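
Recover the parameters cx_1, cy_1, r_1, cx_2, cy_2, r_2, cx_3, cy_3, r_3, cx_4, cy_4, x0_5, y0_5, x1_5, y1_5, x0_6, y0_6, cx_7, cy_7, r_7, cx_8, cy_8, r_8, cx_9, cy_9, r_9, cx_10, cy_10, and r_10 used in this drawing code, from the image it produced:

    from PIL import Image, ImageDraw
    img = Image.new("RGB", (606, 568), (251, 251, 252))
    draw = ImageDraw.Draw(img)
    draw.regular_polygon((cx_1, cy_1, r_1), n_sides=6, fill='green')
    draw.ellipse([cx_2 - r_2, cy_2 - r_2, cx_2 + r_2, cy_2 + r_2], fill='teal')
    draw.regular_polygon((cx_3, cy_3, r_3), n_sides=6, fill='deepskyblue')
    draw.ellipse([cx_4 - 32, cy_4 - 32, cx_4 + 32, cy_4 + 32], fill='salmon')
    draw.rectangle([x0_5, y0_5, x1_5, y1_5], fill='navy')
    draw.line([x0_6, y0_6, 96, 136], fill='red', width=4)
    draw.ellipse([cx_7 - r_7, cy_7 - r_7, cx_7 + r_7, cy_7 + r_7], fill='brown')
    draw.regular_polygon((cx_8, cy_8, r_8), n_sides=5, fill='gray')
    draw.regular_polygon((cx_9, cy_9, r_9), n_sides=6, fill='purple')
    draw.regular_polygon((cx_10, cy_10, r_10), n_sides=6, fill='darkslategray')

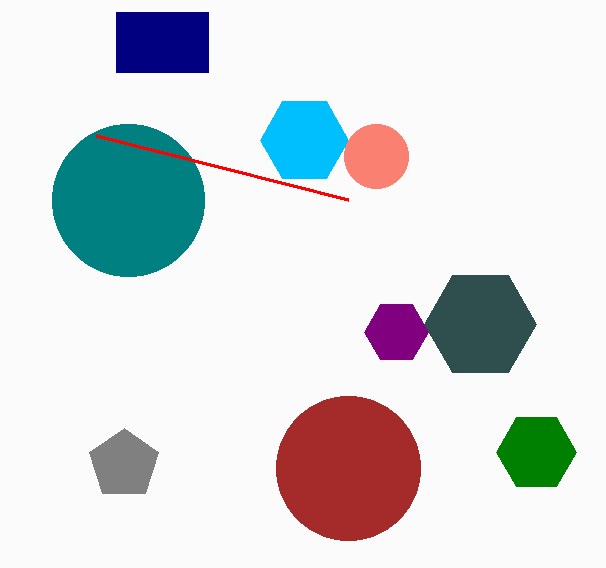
cx_1 = 536, cy_1 = 452, r_1 = 40, cx_2 = 128, cy_2 = 200, r_2 = 76, cx_3 = 304, cy_3 = 140, r_3 = 44, cx_4 = 376, cy_4 = 156, x0_5 = 116, y0_5 = 12, x1_5 = 208, y1_5 = 72, x0_6 = 348, y0_6 = 200, cx_7 = 348, cy_7 = 468, r_7 = 72, cx_8 = 124, cy_8 = 464, r_8 = 36, cx_9 = 396, cy_9 = 332, r_9 = 32, cx_10 = 480, cy_10 = 324, r_10 = 56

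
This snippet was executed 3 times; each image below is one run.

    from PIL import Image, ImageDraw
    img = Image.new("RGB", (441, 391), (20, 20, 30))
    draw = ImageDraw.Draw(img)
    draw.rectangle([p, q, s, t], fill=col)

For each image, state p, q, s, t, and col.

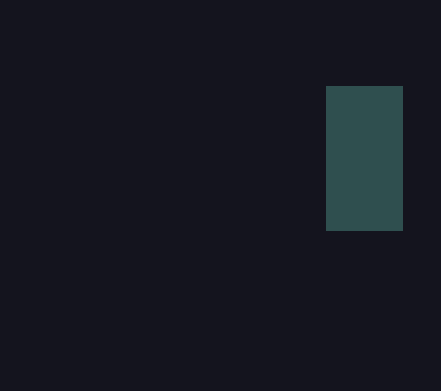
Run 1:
p = 326; q = 86; s = 402; t = 230; col = 'darkslategray'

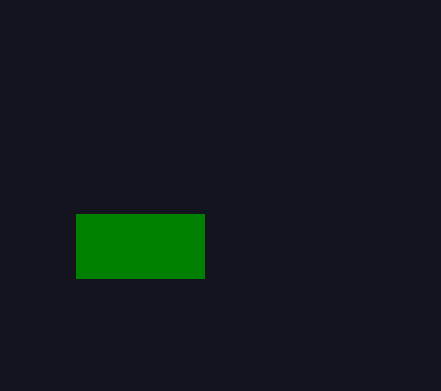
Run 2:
p = 76, q = 214, s = 204, t = 278, col = 'green'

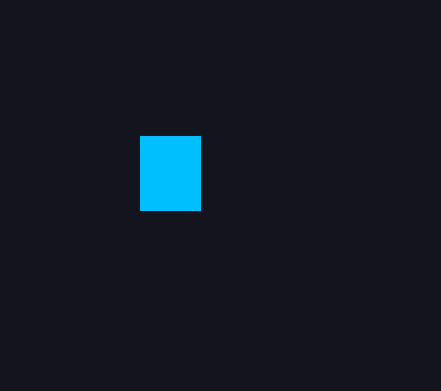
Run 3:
p = 140; q = 136; s = 200; t = 210; col = 'deepskyblue'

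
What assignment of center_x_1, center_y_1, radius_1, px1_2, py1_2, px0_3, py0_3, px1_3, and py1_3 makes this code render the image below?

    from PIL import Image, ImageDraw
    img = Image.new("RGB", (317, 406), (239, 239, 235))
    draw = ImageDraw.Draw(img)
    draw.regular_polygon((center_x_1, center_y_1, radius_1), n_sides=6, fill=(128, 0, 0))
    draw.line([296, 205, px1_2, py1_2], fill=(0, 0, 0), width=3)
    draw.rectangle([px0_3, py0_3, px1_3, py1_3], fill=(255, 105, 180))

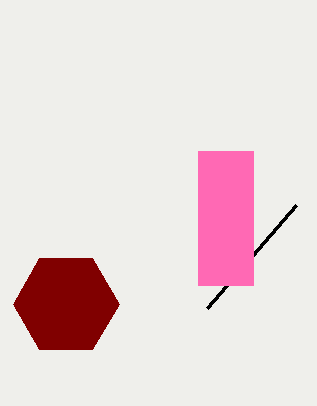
center_x_1 = 66, center_y_1 = 304, radius_1 = 53, px1_2 = 207, py1_2 = 308, px0_3 = 198, py0_3 = 151, px1_3 = 253, py1_3 = 285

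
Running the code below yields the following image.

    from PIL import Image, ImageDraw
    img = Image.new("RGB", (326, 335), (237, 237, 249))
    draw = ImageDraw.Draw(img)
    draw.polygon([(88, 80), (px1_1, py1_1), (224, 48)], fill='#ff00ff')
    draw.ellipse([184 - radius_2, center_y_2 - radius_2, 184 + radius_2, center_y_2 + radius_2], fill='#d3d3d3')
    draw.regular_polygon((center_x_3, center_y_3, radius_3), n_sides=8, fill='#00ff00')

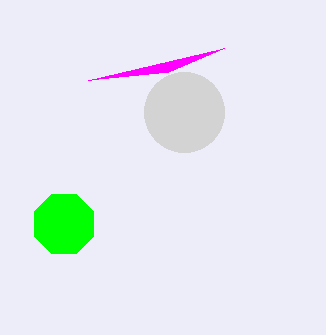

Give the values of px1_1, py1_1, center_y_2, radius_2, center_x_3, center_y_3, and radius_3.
px1_1 = 168; py1_1 = 72; center_y_2 = 112; radius_2 = 40; center_x_3 = 64; center_y_3 = 224; radius_3 = 32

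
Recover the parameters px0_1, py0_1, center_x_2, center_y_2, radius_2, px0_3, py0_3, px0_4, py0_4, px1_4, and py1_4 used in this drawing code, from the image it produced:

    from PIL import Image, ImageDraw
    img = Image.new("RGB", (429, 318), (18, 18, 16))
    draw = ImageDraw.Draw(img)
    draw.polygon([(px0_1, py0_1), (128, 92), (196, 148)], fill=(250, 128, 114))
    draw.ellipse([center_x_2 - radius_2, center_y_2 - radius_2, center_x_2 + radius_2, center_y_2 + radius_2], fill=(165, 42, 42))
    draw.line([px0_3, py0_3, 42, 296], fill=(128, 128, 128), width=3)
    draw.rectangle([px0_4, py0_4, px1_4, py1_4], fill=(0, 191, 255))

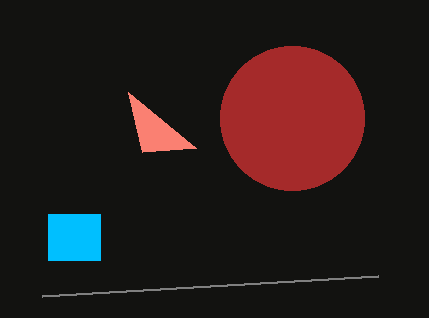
px0_1 = 142; py0_1 = 152; center_x_2 = 292; center_y_2 = 118; radius_2 = 72; px0_3 = 378; py0_3 = 276; px0_4 = 48; py0_4 = 214; px1_4 = 100; py1_4 = 260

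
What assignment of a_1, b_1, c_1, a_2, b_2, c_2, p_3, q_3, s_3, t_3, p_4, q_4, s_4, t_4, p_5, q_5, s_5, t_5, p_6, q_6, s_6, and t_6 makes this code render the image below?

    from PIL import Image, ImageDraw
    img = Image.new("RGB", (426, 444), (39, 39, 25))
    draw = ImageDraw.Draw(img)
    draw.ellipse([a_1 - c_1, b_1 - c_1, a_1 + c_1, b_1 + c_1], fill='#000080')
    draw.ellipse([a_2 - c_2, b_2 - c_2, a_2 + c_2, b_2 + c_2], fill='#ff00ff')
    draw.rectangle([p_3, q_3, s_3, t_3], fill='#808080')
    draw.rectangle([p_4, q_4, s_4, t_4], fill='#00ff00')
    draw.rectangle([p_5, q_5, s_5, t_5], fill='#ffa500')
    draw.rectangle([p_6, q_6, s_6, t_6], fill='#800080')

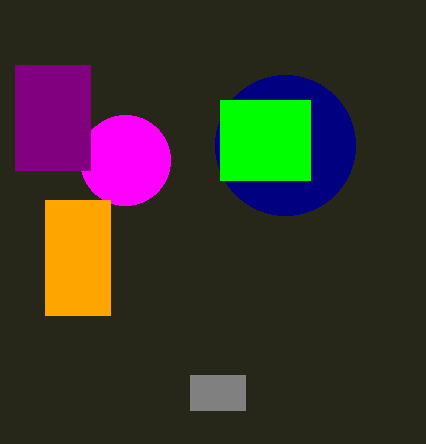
a_1 = 285
b_1 = 145
c_1 = 70
a_2 = 125
b_2 = 160
c_2 = 45
p_3 = 190
q_3 = 375
s_3 = 245
t_3 = 410
p_4 = 220
q_4 = 100
s_4 = 310
t_4 = 180
p_5 = 45
q_5 = 200
s_5 = 110
t_5 = 315
p_6 = 15
q_6 = 65
s_6 = 90
t_6 = 170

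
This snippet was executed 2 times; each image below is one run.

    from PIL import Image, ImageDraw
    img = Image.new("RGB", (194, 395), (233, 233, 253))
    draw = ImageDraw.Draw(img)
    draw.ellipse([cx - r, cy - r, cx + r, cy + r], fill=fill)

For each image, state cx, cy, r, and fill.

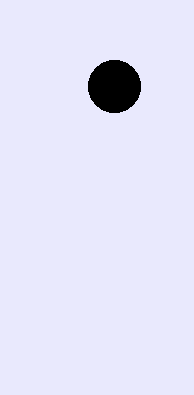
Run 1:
cx = 114, cy = 86, r = 26, fill = 'black'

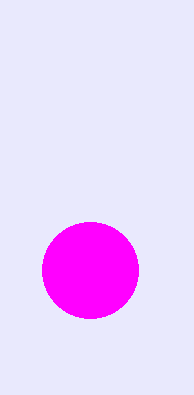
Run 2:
cx = 90, cy = 270, r = 48, fill = 'magenta'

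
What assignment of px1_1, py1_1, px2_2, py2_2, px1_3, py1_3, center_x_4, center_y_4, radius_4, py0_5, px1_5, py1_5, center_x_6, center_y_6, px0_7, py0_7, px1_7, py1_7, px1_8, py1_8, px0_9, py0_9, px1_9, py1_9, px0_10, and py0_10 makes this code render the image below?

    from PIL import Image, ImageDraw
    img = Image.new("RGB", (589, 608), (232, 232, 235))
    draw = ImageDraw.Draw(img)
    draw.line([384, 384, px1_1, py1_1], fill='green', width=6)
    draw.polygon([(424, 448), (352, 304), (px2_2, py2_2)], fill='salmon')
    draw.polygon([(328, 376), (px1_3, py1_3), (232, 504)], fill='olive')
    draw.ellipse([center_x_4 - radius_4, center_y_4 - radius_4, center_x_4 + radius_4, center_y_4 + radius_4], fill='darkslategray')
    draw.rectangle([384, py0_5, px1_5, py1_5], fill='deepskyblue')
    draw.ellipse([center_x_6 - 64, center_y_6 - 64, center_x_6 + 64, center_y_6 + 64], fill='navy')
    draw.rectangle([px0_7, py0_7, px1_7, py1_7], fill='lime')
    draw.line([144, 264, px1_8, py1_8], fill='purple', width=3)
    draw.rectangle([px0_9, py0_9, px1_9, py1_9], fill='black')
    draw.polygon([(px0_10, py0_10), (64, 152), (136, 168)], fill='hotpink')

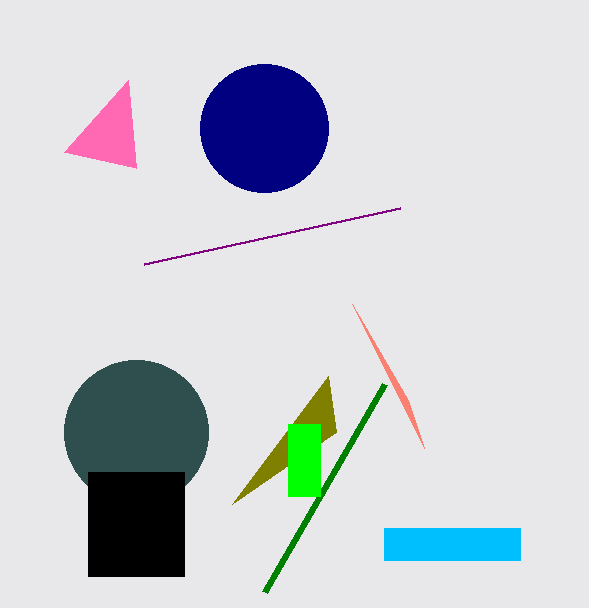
px1_1 = 264, py1_1 = 592, px2_2 = 408, py2_2 = 400, px1_3 = 336, py1_3 = 432, center_x_4 = 136, center_y_4 = 432, radius_4 = 72, py0_5 = 528, px1_5 = 520, py1_5 = 560, center_x_6 = 264, center_y_6 = 128, px0_7 = 288, py0_7 = 424, px1_7 = 320, py1_7 = 496, px1_8 = 400, py1_8 = 208, px0_9 = 88, py0_9 = 472, px1_9 = 184, py1_9 = 576, px0_10 = 128, py0_10 = 80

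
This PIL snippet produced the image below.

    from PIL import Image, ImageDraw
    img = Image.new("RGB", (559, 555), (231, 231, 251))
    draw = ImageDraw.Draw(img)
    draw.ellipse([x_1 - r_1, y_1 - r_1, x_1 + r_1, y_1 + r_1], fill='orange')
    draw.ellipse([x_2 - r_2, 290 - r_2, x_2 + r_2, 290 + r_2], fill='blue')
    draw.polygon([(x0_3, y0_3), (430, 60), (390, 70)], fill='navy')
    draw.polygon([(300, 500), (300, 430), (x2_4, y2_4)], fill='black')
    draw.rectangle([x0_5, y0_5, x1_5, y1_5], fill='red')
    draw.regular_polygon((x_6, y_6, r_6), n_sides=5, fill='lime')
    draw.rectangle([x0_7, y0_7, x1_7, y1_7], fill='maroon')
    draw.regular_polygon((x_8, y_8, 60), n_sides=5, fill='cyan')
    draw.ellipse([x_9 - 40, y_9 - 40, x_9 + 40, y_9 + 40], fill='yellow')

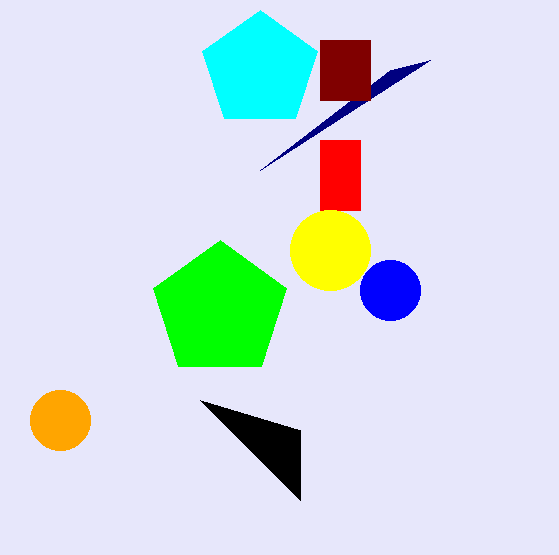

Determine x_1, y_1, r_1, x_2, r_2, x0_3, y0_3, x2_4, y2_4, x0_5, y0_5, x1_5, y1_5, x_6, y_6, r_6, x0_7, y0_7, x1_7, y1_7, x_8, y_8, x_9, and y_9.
x_1 = 60
y_1 = 420
r_1 = 30
x_2 = 390
r_2 = 30
x0_3 = 260
y0_3 = 170
x2_4 = 200
y2_4 = 400
x0_5 = 320
y0_5 = 140
x1_5 = 360
y1_5 = 210
x_6 = 220
y_6 = 310
r_6 = 70
x0_7 = 320
y0_7 = 40
x1_7 = 370
y1_7 = 100
x_8 = 260
y_8 = 70
x_9 = 330
y_9 = 250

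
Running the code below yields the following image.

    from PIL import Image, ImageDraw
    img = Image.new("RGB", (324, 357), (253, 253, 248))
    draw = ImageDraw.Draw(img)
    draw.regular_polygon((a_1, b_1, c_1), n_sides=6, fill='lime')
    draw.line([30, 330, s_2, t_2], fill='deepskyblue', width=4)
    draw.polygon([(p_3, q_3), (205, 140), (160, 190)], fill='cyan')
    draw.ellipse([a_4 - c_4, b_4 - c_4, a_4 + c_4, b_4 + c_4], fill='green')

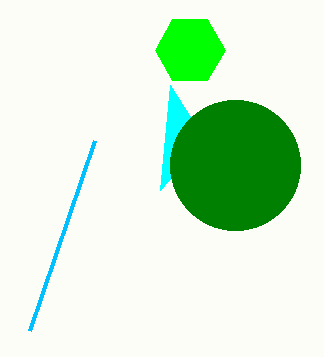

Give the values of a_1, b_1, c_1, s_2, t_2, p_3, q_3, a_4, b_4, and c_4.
a_1 = 190, b_1 = 50, c_1 = 35, s_2 = 95, t_2 = 140, p_3 = 170, q_3 = 85, a_4 = 235, b_4 = 165, c_4 = 65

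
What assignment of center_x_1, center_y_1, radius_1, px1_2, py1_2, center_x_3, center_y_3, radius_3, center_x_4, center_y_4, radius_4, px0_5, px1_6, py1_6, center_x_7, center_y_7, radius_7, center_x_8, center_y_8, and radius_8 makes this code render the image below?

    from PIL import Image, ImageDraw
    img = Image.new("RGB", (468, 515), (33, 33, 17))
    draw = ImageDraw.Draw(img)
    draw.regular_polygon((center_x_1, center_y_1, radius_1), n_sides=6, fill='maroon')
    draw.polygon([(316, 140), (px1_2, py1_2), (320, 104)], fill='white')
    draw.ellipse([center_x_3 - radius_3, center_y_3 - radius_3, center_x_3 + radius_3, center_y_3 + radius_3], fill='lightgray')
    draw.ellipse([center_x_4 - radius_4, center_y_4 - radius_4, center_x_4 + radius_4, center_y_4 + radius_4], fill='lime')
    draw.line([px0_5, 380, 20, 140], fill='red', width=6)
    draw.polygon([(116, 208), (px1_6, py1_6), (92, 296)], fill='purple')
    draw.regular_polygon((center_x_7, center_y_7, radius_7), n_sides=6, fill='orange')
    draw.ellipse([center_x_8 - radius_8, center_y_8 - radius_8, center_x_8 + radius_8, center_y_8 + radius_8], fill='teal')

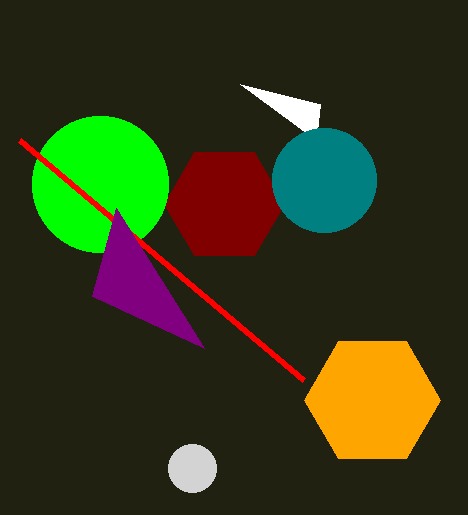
center_x_1 = 224
center_y_1 = 204
radius_1 = 60
px1_2 = 240
py1_2 = 84
center_x_3 = 192
center_y_3 = 468
radius_3 = 24
center_x_4 = 100
center_y_4 = 184
radius_4 = 68
px0_5 = 304
px1_6 = 204
py1_6 = 348
center_x_7 = 372
center_y_7 = 400
radius_7 = 68
center_x_8 = 324
center_y_8 = 180
radius_8 = 52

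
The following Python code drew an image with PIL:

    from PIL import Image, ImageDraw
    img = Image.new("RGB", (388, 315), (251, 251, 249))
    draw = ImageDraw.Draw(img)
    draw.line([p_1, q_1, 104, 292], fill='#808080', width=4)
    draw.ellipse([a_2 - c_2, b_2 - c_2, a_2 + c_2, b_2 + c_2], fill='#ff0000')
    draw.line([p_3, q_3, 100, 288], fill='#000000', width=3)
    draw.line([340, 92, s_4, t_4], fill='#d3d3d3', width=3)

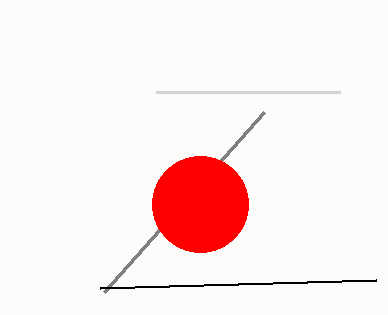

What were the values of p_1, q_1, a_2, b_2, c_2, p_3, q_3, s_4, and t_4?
p_1 = 264, q_1 = 112, a_2 = 200, b_2 = 204, c_2 = 48, p_3 = 376, q_3 = 280, s_4 = 156, t_4 = 92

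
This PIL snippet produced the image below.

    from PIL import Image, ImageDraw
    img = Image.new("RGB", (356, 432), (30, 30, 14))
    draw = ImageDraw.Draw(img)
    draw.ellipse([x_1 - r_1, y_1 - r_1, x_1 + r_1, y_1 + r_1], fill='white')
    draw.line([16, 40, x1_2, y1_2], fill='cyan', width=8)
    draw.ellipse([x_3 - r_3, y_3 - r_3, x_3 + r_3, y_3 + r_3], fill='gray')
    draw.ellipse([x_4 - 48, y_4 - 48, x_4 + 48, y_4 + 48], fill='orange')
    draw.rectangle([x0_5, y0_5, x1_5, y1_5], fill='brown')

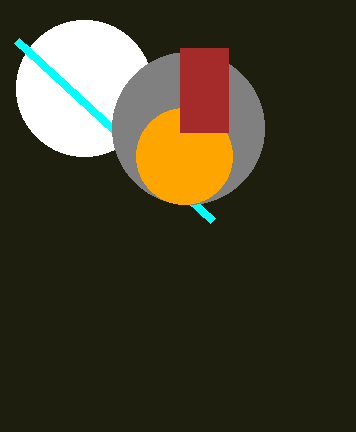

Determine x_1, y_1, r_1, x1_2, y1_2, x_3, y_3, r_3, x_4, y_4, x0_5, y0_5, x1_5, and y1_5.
x_1 = 84, y_1 = 88, r_1 = 68, x1_2 = 212, y1_2 = 220, x_3 = 188, y_3 = 128, r_3 = 76, x_4 = 184, y_4 = 156, x0_5 = 180, y0_5 = 48, x1_5 = 228, y1_5 = 132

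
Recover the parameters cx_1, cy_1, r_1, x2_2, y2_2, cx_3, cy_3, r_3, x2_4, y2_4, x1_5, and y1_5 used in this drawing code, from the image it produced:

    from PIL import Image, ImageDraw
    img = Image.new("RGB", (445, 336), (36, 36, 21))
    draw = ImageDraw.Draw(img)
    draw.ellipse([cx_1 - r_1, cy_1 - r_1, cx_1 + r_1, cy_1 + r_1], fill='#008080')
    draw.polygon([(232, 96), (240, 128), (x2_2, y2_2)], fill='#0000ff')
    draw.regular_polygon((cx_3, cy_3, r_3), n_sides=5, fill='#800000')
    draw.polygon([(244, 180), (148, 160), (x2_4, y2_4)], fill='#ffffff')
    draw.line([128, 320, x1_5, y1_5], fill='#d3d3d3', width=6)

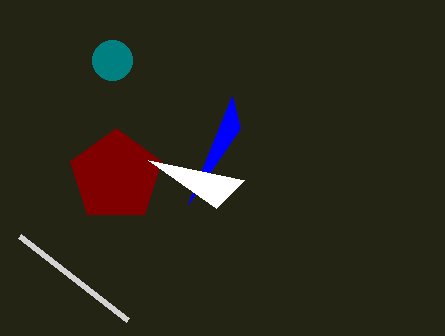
cx_1 = 112, cy_1 = 60, r_1 = 20, x2_2 = 188, y2_2 = 204, cx_3 = 116, cy_3 = 176, r_3 = 48, x2_4 = 216, y2_4 = 208, x1_5 = 20, y1_5 = 236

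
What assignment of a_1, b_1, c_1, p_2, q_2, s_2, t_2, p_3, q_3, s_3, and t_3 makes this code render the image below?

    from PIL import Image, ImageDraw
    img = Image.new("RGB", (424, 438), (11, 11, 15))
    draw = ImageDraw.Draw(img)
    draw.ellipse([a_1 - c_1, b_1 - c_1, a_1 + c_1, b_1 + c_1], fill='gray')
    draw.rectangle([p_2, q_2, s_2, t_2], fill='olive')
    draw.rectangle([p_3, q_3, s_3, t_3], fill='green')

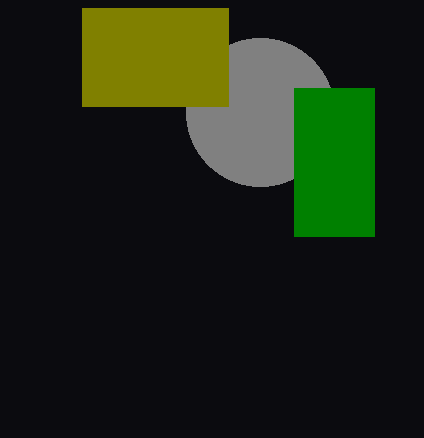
a_1 = 260
b_1 = 112
c_1 = 74
p_2 = 82
q_2 = 8
s_2 = 228
t_2 = 106
p_3 = 294
q_3 = 88
s_3 = 374
t_3 = 236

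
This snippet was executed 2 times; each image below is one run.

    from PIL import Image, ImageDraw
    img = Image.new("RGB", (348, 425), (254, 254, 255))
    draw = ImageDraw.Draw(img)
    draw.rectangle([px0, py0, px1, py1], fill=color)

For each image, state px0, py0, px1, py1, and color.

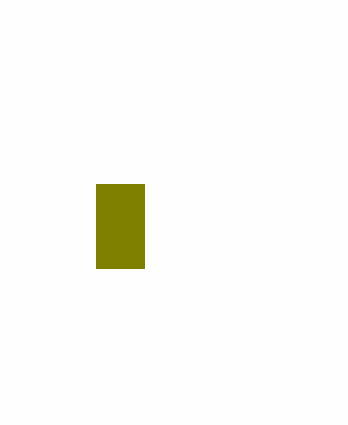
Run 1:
px0 = 96; py0 = 184; px1 = 144; py1 = 268; color = 'olive'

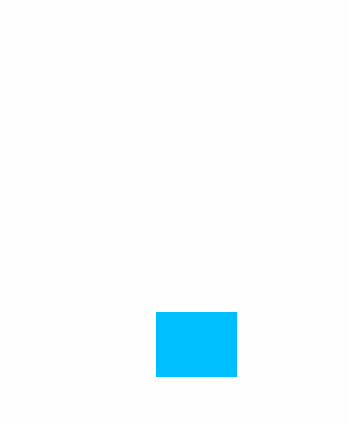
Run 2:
px0 = 156
py0 = 312
px1 = 236
py1 = 376
color = 'deepskyblue'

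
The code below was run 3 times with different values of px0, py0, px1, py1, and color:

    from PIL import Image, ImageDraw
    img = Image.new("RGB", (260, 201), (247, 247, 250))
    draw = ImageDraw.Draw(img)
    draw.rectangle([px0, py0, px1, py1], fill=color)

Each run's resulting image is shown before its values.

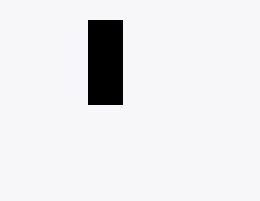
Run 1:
px0 = 88
py0 = 20
px1 = 122
py1 = 104
color = 'black'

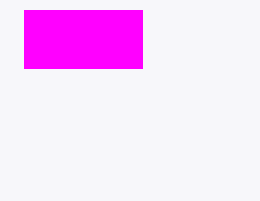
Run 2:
px0 = 24; py0 = 10; px1 = 142; py1 = 68; color = 'magenta'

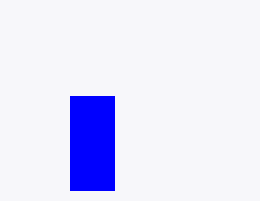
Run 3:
px0 = 70; py0 = 96; px1 = 114; py1 = 190; color = 'blue'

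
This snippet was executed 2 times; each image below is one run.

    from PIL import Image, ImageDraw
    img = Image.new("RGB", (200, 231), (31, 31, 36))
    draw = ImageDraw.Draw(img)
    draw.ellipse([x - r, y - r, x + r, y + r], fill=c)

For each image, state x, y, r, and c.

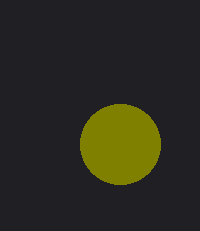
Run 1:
x = 120; y = 144; r = 40; c = 'olive'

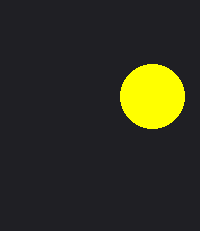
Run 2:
x = 152; y = 96; r = 32; c = 'yellow'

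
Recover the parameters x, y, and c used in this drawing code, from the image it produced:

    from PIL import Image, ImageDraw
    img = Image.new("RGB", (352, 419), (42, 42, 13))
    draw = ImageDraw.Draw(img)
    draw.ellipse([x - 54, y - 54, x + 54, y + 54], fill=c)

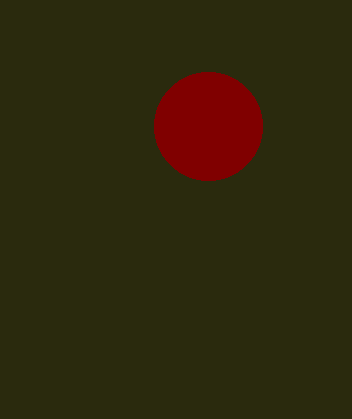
x = 208; y = 126; c = 'maroon'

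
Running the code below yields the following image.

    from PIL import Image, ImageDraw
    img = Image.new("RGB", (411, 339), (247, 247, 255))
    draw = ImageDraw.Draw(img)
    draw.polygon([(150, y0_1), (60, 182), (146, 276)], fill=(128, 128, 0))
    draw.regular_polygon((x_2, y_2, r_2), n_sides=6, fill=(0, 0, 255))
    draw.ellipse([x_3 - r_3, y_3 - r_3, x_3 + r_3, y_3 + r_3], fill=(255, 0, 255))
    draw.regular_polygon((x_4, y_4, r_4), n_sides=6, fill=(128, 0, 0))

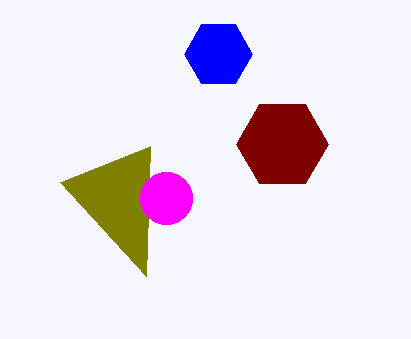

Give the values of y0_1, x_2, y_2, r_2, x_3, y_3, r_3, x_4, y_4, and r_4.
y0_1 = 146; x_2 = 218; y_2 = 54; r_2 = 34; x_3 = 166; y_3 = 198; r_3 = 26; x_4 = 282; y_4 = 144; r_4 = 46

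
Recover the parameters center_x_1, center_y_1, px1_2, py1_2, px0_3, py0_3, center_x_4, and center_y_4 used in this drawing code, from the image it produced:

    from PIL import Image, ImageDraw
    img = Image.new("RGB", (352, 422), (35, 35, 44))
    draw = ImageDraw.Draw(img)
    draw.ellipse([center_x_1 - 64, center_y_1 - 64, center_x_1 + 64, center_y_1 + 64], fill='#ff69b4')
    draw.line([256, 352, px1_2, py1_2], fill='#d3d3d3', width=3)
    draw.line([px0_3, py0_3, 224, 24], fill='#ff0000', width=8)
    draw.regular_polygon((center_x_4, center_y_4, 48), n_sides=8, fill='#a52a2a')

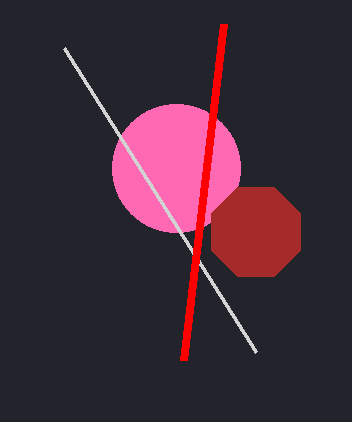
center_x_1 = 176
center_y_1 = 168
px1_2 = 64
py1_2 = 48
px0_3 = 184
py0_3 = 360
center_x_4 = 256
center_y_4 = 232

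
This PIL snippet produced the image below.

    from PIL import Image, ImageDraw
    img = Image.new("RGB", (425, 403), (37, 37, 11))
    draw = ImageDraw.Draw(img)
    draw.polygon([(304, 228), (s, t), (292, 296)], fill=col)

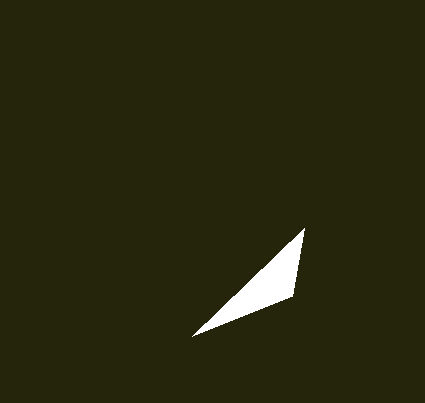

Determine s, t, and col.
s = 192
t = 336
col = 'white'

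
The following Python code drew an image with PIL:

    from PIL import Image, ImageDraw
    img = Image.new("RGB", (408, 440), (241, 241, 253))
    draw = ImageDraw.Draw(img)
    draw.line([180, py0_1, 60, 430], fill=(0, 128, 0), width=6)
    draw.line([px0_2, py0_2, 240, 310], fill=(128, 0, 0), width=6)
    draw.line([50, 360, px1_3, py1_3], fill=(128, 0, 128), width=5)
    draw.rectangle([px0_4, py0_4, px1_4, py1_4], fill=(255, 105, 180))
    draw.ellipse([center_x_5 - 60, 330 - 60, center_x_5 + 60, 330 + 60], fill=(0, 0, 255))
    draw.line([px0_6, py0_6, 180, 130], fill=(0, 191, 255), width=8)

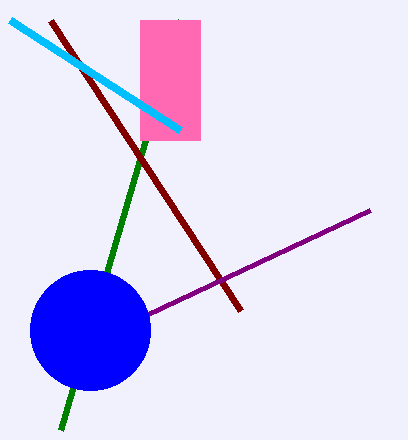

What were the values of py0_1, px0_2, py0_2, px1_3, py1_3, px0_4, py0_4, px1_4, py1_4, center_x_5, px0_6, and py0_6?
py0_1 = 20; px0_2 = 50; py0_2 = 20; px1_3 = 370; py1_3 = 210; px0_4 = 140; py0_4 = 20; px1_4 = 200; py1_4 = 140; center_x_5 = 90; px0_6 = 10; py0_6 = 20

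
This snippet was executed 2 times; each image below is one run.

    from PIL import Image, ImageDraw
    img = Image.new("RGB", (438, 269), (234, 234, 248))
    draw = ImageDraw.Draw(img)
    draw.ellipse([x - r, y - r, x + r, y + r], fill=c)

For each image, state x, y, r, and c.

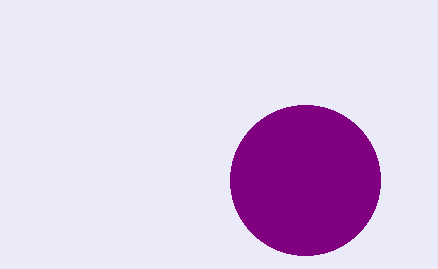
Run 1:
x = 305
y = 180
r = 75
c = 'purple'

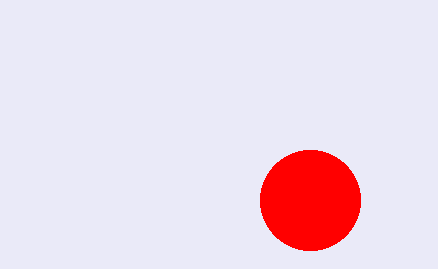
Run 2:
x = 310; y = 200; r = 50; c = 'red'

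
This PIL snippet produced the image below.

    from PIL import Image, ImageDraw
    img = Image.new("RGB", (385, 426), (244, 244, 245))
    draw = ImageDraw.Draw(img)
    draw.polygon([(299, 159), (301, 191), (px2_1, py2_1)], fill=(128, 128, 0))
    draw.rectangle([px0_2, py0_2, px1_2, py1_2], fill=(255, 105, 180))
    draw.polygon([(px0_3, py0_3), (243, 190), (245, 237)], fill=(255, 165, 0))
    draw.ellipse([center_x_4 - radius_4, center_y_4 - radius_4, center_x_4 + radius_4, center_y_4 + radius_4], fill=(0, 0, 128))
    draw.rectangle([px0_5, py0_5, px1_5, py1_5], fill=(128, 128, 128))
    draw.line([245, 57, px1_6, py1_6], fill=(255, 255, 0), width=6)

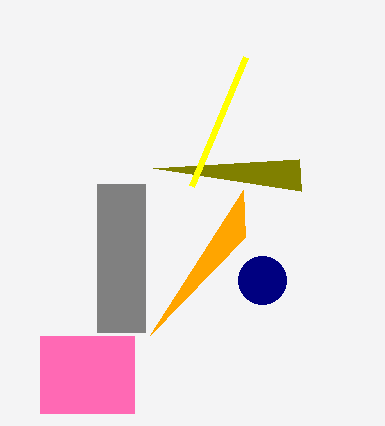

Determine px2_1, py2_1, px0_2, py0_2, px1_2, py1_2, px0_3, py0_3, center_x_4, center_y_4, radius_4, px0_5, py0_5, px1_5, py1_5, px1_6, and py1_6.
px2_1 = 153
py2_1 = 168
px0_2 = 40
py0_2 = 336
px1_2 = 134
py1_2 = 413
px0_3 = 150
py0_3 = 335
center_x_4 = 262
center_y_4 = 280
radius_4 = 24
px0_5 = 97
py0_5 = 184
px1_5 = 145
py1_5 = 332
px1_6 = 191
py1_6 = 186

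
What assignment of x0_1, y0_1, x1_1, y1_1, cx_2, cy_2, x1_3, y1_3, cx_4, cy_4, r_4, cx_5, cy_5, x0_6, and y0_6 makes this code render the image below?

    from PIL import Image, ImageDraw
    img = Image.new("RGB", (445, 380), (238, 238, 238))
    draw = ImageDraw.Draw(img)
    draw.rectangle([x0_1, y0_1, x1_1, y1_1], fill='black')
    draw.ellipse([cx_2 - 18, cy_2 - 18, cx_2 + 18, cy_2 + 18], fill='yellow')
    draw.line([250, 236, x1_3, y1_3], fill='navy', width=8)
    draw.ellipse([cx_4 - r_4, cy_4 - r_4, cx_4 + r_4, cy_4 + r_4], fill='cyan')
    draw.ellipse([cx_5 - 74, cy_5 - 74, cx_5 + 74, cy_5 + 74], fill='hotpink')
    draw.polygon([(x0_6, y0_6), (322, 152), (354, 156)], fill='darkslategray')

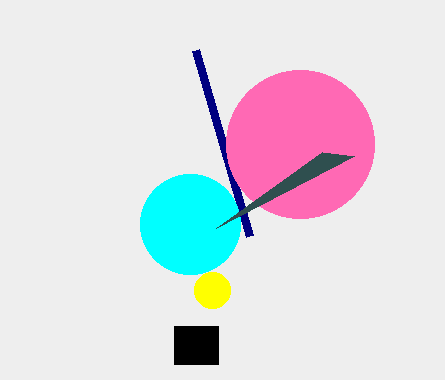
x0_1 = 174, y0_1 = 326, x1_1 = 218, y1_1 = 364, cx_2 = 212, cy_2 = 290, x1_3 = 196, y1_3 = 50, cx_4 = 190, cy_4 = 224, r_4 = 50, cx_5 = 300, cy_5 = 144, x0_6 = 216, y0_6 = 228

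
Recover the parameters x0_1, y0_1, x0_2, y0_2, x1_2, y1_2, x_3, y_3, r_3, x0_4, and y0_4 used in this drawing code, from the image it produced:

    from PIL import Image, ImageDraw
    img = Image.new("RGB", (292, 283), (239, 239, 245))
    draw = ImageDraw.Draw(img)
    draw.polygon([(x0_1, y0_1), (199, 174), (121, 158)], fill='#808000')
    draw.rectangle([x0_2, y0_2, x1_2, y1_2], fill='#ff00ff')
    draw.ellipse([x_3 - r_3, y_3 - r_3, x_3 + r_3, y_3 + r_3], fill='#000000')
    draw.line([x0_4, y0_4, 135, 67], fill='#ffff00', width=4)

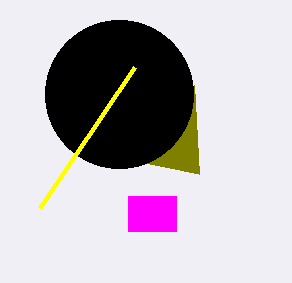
x0_1 = 194
y0_1 = 85
x0_2 = 128
y0_2 = 196
x1_2 = 176
y1_2 = 231
x_3 = 119
y_3 = 94
r_3 = 74
x0_4 = 40
y0_4 = 208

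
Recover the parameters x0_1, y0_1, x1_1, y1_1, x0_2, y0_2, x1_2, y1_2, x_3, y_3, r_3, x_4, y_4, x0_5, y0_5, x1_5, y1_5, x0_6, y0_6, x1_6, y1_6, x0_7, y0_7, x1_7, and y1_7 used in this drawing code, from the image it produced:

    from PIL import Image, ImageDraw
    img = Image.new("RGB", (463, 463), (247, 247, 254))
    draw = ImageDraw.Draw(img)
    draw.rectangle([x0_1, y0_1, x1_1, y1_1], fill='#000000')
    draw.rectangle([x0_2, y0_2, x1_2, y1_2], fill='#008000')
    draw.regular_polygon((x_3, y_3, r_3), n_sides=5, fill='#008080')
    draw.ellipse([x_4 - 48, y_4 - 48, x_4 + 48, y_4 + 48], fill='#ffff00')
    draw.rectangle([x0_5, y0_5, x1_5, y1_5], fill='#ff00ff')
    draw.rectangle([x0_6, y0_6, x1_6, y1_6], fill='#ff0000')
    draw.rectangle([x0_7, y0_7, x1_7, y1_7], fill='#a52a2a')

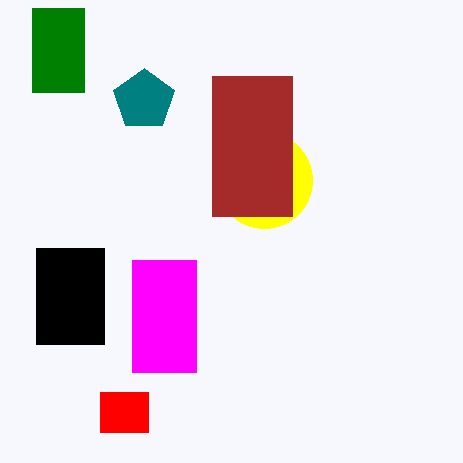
x0_1 = 36; y0_1 = 248; x1_1 = 104; y1_1 = 344; x0_2 = 32; y0_2 = 8; x1_2 = 84; y1_2 = 92; x_3 = 144; y_3 = 100; r_3 = 32; x_4 = 264; y_4 = 180; x0_5 = 132; y0_5 = 260; x1_5 = 196; y1_5 = 372; x0_6 = 100; y0_6 = 392; x1_6 = 148; y1_6 = 432; x0_7 = 212; y0_7 = 76; x1_7 = 292; y1_7 = 216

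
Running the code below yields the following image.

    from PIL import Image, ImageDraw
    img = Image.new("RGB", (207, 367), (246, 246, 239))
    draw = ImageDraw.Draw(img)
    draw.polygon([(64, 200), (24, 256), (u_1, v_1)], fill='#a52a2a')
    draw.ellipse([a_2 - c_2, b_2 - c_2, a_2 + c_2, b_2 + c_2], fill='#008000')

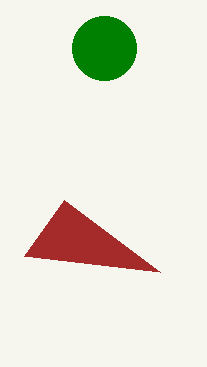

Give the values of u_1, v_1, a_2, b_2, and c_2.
u_1 = 160, v_1 = 272, a_2 = 104, b_2 = 48, c_2 = 32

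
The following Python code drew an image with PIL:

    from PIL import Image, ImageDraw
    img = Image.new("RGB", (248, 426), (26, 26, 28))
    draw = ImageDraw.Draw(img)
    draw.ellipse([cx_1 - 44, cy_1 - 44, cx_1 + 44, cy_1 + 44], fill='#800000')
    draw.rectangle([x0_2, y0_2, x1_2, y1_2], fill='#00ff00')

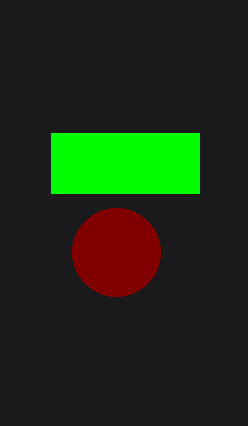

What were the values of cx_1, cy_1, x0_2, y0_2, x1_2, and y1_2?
cx_1 = 116; cy_1 = 252; x0_2 = 51; y0_2 = 133; x1_2 = 199; y1_2 = 193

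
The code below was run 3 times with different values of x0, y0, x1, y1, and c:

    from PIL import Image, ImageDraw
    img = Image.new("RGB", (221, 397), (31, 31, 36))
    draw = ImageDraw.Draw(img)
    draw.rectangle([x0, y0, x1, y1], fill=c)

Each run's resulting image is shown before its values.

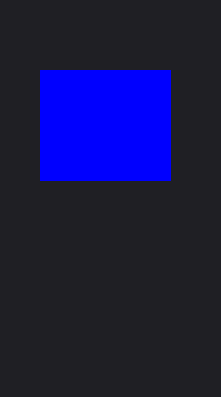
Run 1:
x0 = 40; y0 = 70; x1 = 170; y1 = 180; c = 'blue'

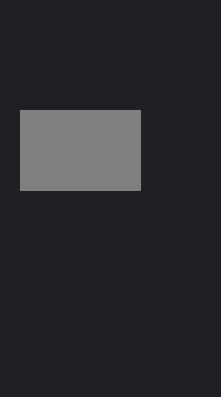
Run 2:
x0 = 20, y0 = 110, x1 = 140, y1 = 190, c = 'gray'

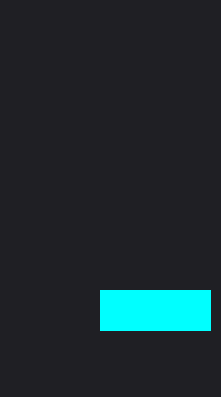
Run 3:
x0 = 100
y0 = 290
x1 = 210
y1 = 330
c = 'cyan'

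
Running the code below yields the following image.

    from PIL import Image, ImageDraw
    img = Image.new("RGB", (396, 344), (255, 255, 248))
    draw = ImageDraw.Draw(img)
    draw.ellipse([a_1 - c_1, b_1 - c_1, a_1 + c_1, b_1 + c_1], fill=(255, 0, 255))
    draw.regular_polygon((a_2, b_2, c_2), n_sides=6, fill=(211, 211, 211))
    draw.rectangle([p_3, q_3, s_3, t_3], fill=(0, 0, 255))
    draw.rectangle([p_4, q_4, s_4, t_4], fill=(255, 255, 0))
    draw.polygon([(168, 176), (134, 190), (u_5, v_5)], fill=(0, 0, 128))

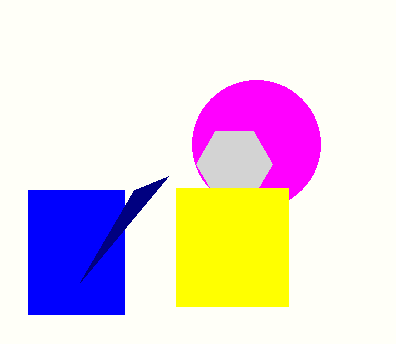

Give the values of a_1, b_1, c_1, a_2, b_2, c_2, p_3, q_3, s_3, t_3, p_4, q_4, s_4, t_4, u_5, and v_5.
a_1 = 256; b_1 = 144; c_1 = 64; a_2 = 234; b_2 = 164; c_2 = 38; p_3 = 28; q_3 = 190; s_3 = 124; t_3 = 314; p_4 = 176; q_4 = 188; s_4 = 288; t_4 = 306; u_5 = 80; v_5 = 282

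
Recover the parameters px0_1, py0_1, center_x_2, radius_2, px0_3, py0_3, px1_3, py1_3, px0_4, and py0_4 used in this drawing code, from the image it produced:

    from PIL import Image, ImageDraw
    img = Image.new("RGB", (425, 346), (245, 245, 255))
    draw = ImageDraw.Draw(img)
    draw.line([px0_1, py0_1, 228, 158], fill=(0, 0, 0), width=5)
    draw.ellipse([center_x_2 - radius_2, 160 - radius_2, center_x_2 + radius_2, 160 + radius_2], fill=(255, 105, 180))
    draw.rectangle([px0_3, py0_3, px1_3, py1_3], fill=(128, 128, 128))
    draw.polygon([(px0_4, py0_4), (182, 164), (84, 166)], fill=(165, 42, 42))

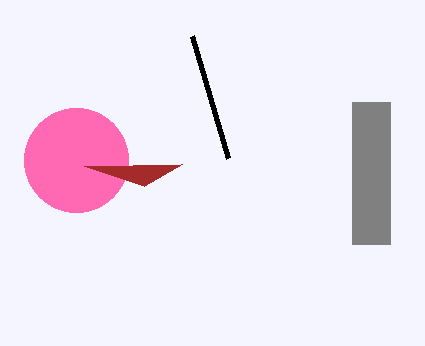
px0_1 = 192; py0_1 = 36; center_x_2 = 76; radius_2 = 52; px0_3 = 352; py0_3 = 102; px1_3 = 390; py1_3 = 244; px0_4 = 144; py0_4 = 186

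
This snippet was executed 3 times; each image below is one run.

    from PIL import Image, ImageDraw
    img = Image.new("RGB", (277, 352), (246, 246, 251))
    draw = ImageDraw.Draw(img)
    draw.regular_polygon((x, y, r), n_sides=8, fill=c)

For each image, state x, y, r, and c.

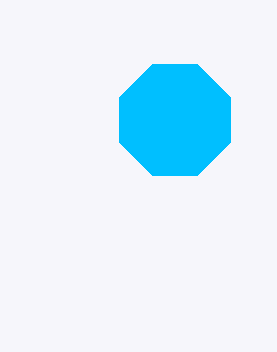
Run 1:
x = 175, y = 120, r = 60, c = 'deepskyblue'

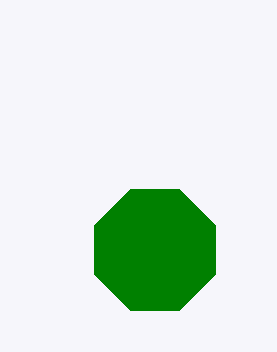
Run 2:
x = 155, y = 250, r = 65, c = 'green'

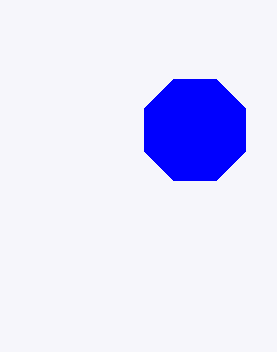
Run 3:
x = 195, y = 130, r = 55, c = 'blue'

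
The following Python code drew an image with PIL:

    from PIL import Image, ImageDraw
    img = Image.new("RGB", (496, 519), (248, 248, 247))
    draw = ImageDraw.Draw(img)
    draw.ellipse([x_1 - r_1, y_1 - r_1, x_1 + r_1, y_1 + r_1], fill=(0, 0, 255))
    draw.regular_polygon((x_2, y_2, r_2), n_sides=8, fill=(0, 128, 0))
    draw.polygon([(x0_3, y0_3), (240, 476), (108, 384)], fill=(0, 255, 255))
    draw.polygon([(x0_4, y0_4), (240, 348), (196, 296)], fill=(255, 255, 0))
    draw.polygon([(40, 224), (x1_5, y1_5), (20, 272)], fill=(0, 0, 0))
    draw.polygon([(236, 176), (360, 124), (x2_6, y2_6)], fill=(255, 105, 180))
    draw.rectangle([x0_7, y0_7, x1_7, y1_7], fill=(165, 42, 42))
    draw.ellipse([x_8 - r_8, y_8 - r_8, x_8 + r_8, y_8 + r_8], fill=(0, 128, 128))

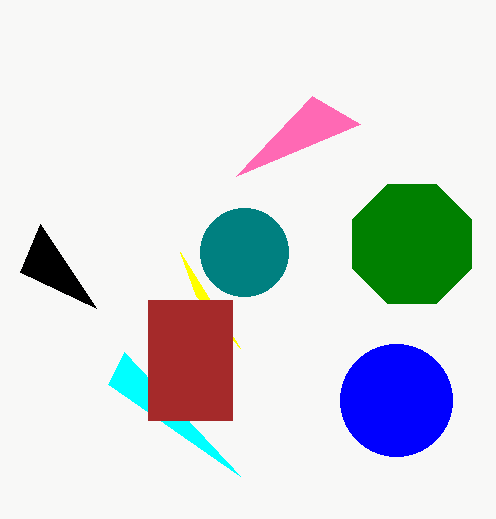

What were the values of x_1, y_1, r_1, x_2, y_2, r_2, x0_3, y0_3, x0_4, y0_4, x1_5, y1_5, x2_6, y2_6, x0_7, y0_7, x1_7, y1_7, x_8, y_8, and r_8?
x_1 = 396
y_1 = 400
r_1 = 56
x_2 = 412
y_2 = 244
r_2 = 64
x0_3 = 124
y0_3 = 352
x0_4 = 180
y0_4 = 252
x1_5 = 96
y1_5 = 308
x2_6 = 312
y2_6 = 96
x0_7 = 148
y0_7 = 300
x1_7 = 232
y1_7 = 420
x_8 = 244
y_8 = 252
r_8 = 44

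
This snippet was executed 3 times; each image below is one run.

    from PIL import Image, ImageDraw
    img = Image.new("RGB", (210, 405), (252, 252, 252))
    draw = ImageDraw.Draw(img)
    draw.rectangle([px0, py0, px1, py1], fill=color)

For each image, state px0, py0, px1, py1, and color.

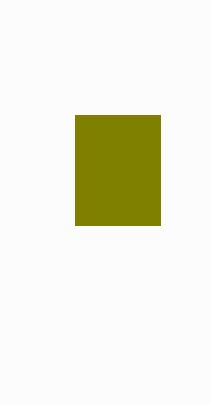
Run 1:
px0 = 75, py0 = 115, px1 = 160, py1 = 225, color = 'olive'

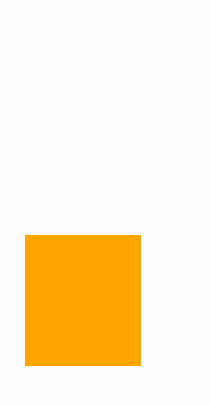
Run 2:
px0 = 25; py0 = 235; px1 = 140; py1 = 365; color = 'orange'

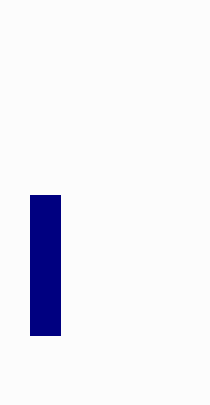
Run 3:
px0 = 30; py0 = 195; px1 = 60; py1 = 335; color = 'navy'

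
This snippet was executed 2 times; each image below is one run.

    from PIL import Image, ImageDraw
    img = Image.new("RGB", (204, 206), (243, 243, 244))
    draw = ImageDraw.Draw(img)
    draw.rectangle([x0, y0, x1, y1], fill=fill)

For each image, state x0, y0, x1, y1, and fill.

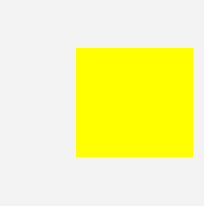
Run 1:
x0 = 76, y0 = 48, x1 = 192, y1 = 156, fill = 'yellow'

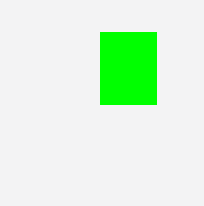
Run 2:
x0 = 100, y0 = 32, x1 = 156, y1 = 104, fill = 'lime'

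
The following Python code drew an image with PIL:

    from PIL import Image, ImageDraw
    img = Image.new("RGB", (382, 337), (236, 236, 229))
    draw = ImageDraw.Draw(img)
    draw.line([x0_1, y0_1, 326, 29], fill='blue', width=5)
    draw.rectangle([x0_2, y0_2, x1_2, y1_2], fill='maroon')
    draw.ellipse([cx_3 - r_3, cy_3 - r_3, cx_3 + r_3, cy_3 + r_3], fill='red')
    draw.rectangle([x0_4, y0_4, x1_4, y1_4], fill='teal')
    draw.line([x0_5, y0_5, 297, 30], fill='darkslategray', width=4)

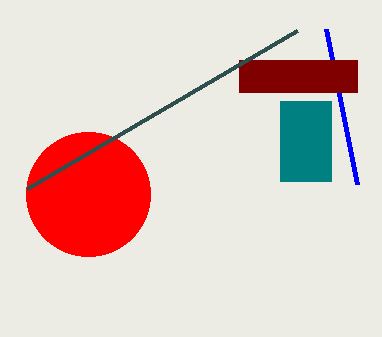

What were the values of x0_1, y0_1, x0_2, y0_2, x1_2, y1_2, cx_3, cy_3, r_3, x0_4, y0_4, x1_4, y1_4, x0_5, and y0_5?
x0_1 = 357; y0_1 = 184; x0_2 = 239; y0_2 = 60; x1_2 = 357; y1_2 = 92; cx_3 = 88; cy_3 = 194; r_3 = 62; x0_4 = 280; y0_4 = 101; x1_4 = 331; y1_4 = 181; x0_5 = 27; y0_5 = 188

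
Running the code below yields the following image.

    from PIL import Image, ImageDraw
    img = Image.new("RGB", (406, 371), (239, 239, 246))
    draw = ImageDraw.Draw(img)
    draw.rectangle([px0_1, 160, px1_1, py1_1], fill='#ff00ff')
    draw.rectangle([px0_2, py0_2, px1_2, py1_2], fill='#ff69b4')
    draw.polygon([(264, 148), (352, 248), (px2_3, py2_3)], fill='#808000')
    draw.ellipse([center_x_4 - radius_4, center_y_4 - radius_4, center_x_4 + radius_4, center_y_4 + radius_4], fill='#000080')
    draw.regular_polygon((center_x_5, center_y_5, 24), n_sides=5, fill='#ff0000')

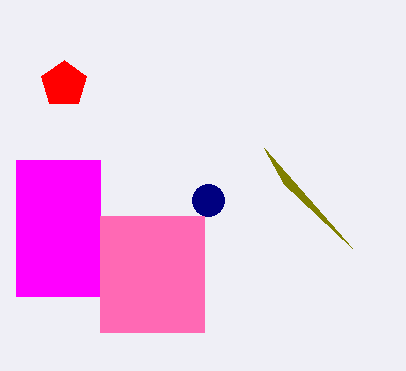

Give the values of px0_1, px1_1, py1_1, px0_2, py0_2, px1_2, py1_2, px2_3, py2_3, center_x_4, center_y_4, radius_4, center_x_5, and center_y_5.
px0_1 = 16, px1_1 = 100, py1_1 = 296, px0_2 = 100, py0_2 = 216, px1_2 = 204, py1_2 = 332, px2_3 = 284, py2_3 = 184, center_x_4 = 208, center_y_4 = 200, radius_4 = 16, center_x_5 = 64, center_y_5 = 84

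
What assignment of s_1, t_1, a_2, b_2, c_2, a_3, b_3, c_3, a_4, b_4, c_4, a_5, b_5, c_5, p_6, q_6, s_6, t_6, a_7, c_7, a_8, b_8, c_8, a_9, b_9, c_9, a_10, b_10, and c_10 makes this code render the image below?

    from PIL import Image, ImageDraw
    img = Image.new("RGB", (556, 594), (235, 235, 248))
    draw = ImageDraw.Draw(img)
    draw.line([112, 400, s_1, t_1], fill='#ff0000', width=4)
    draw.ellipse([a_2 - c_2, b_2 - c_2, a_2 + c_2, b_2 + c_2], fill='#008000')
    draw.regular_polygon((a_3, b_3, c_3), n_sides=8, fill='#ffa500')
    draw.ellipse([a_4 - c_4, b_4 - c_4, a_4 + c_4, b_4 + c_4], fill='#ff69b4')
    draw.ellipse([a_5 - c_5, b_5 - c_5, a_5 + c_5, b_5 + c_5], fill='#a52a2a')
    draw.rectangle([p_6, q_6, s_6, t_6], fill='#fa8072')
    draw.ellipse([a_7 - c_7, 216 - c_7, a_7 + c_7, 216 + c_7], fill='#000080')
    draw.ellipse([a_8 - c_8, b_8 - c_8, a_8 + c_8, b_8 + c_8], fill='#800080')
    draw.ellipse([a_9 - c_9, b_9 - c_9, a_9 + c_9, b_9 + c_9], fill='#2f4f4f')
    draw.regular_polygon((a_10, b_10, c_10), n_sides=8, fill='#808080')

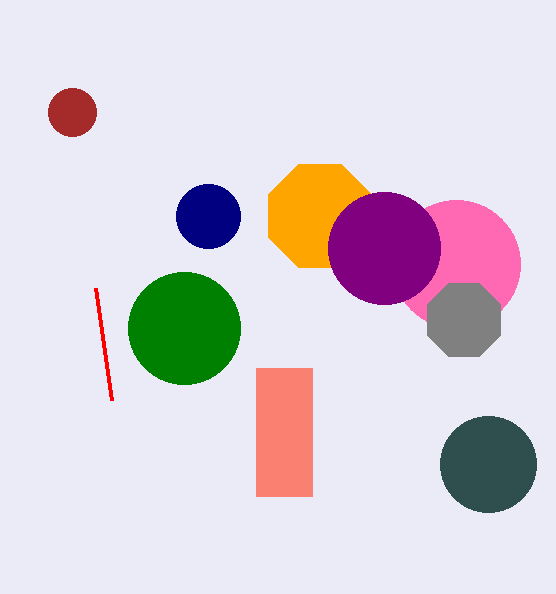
s_1 = 96
t_1 = 288
a_2 = 184
b_2 = 328
c_2 = 56
a_3 = 320
b_3 = 216
c_3 = 56
a_4 = 456
b_4 = 264
c_4 = 64
a_5 = 72
b_5 = 112
c_5 = 24
p_6 = 256
q_6 = 368
s_6 = 312
t_6 = 496
a_7 = 208
c_7 = 32
a_8 = 384
b_8 = 248
c_8 = 56
a_9 = 488
b_9 = 464
c_9 = 48
a_10 = 464
b_10 = 320
c_10 = 40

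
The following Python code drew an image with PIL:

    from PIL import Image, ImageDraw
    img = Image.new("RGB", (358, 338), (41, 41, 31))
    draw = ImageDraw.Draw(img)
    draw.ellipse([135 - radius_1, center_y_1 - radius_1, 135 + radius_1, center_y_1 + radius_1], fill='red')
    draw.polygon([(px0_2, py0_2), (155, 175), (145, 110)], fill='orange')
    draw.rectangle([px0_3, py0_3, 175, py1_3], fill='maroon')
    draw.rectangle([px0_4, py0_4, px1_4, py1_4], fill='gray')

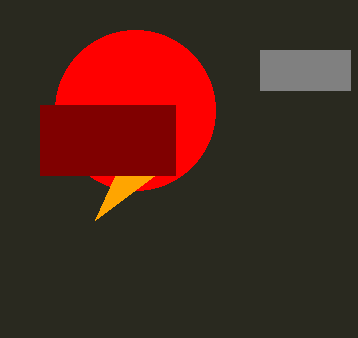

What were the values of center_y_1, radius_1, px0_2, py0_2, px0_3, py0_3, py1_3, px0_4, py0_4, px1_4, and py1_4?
center_y_1 = 110, radius_1 = 80, px0_2 = 95, py0_2 = 220, px0_3 = 40, py0_3 = 105, py1_3 = 175, px0_4 = 260, py0_4 = 50, px1_4 = 350, py1_4 = 90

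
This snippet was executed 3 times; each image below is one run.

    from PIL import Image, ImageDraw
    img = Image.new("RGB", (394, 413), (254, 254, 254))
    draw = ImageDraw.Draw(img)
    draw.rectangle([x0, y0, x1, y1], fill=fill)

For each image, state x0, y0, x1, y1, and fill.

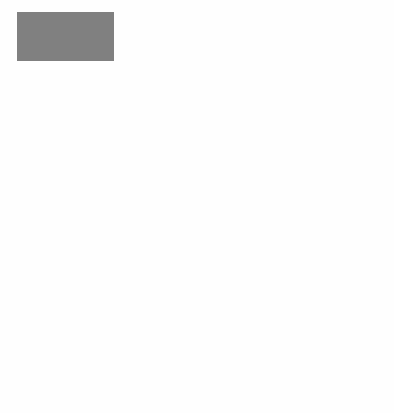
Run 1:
x0 = 17
y0 = 12
x1 = 113
y1 = 60
fill = 'gray'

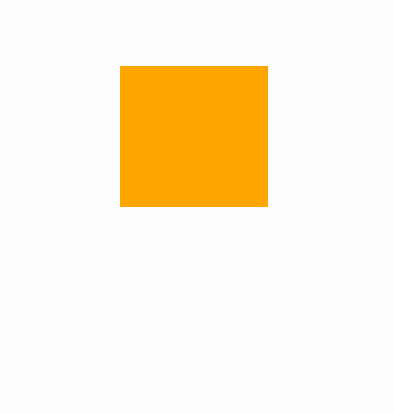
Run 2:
x0 = 120
y0 = 66
x1 = 267
y1 = 206
fill = 'orange'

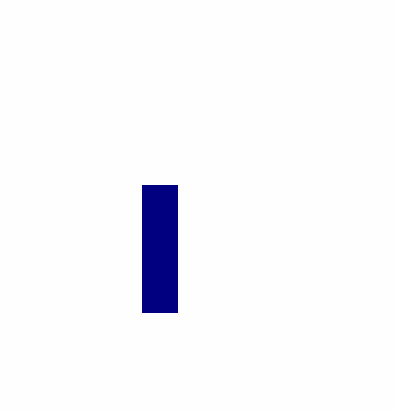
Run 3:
x0 = 142; y0 = 185; x1 = 177; y1 = 312; fill = 'navy'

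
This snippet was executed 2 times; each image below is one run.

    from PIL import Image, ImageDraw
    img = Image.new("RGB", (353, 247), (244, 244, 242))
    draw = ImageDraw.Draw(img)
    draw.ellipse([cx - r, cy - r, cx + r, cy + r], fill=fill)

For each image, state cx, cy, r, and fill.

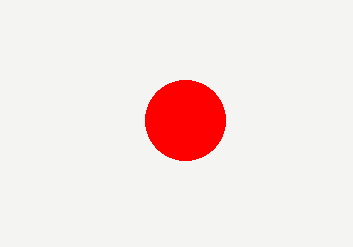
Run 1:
cx = 185; cy = 120; r = 40; fill = 'red'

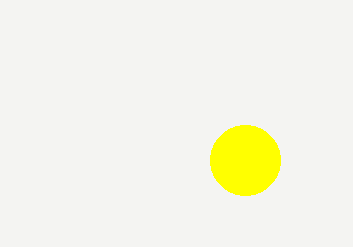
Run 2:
cx = 245
cy = 160
r = 35
fill = 'yellow'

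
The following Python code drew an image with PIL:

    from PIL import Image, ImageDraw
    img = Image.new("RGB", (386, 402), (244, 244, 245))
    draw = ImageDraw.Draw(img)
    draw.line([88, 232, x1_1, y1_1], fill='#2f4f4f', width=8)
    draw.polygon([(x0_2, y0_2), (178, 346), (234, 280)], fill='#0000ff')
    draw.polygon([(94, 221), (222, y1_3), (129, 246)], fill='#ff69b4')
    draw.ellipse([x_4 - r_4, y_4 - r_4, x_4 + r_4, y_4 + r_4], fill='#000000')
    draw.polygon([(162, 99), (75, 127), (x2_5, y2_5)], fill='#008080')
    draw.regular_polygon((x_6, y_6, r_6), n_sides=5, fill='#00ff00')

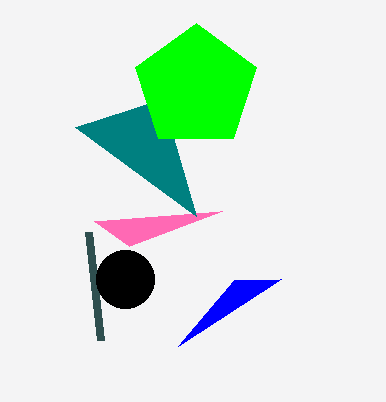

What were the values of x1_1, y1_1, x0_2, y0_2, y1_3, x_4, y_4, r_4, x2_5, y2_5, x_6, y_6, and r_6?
x1_1 = 100
y1_1 = 340
x0_2 = 281
y0_2 = 279
y1_3 = 211
x_4 = 125
y_4 = 279
r_4 = 29
x2_5 = 196
y2_5 = 216
x_6 = 196
y_6 = 87
r_6 = 64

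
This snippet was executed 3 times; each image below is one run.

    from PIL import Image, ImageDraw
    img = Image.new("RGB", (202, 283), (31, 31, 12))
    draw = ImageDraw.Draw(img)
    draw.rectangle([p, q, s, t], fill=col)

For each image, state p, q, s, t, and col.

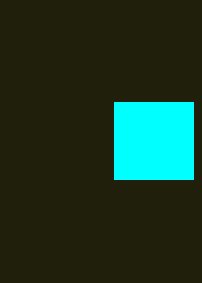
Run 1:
p = 114; q = 102; s = 193; t = 179; col = 'cyan'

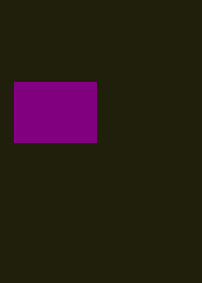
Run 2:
p = 14
q = 82
s = 96
t = 142
col = 'purple'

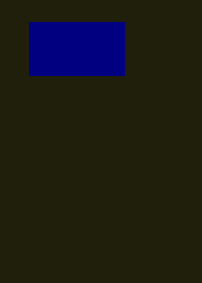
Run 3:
p = 29
q = 22
s = 124
t = 75
col = 'navy'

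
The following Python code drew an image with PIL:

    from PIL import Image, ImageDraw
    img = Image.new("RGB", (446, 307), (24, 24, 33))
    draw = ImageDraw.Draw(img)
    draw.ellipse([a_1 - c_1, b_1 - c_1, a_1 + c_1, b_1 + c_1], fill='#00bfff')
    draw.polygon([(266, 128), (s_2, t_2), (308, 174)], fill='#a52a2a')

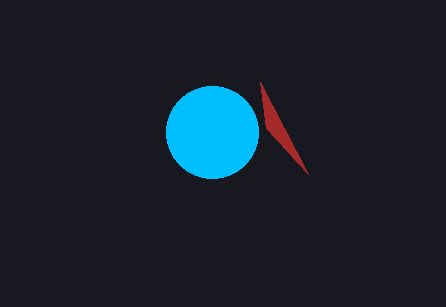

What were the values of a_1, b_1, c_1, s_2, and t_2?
a_1 = 212; b_1 = 132; c_1 = 46; s_2 = 260; t_2 = 82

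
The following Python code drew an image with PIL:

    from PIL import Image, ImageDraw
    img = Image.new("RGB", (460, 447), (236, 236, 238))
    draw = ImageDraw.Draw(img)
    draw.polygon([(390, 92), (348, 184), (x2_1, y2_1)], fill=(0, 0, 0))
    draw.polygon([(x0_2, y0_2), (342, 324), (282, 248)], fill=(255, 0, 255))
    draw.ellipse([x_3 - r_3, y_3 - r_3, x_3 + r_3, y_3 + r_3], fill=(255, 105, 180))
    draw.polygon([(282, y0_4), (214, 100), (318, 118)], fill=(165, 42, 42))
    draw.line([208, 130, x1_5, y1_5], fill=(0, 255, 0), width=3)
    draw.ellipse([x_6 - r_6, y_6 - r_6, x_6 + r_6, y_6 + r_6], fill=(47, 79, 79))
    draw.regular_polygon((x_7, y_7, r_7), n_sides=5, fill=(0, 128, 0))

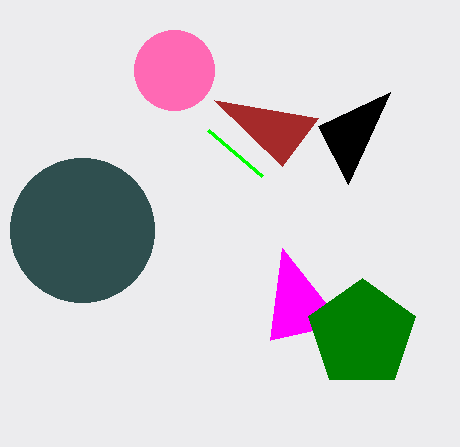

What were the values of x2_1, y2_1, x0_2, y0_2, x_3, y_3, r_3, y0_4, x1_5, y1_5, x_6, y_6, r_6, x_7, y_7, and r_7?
x2_1 = 318
y2_1 = 126
x0_2 = 270
y0_2 = 340
x_3 = 174
y_3 = 70
r_3 = 40
y0_4 = 166
x1_5 = 262
y1_5 = 176
x_6 = 82
y_6 = 230
r_6 = 72
x_7 = 362
y_7 = 334
r_7 = 56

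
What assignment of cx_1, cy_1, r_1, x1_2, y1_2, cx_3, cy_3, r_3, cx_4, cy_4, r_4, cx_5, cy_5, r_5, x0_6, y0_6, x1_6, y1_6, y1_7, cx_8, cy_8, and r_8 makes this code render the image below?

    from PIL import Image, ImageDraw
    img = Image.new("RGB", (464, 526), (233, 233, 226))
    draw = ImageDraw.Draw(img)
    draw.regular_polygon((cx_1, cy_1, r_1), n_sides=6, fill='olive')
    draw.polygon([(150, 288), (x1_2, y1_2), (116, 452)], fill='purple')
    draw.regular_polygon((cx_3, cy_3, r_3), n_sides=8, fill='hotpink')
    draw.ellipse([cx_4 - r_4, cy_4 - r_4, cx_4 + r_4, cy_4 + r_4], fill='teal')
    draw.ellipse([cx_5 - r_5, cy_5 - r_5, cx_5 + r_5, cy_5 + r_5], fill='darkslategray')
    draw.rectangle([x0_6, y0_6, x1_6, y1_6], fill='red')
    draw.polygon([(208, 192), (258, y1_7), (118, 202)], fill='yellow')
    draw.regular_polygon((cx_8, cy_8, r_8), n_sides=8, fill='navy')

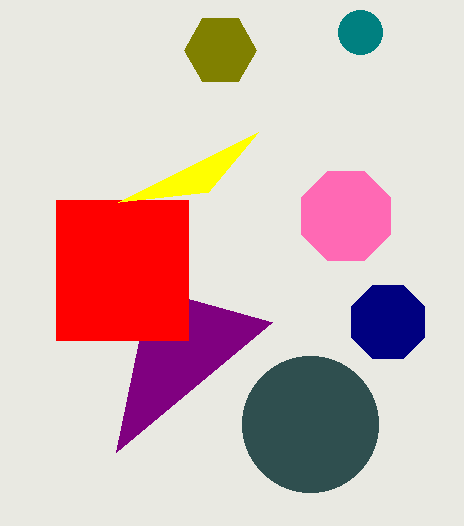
cx_1 = 220
cy_1 = 50
r_1 = 36
x1_2 = 272
y1_2 = 322
cx_3 = 346
cy_3 = 216
r_3 = 48
cx_4 = 360
cy_4 = 32
r_4 = 22
cx_5 = 310
cy_5 = 424
r_5 = 68
x0_6 = 56
y0_6 = 200
x1_6 = 188
y1_6 = 340
y1_7 = 132
cx_8 = 388
cy_8 = 322
r_8 = 40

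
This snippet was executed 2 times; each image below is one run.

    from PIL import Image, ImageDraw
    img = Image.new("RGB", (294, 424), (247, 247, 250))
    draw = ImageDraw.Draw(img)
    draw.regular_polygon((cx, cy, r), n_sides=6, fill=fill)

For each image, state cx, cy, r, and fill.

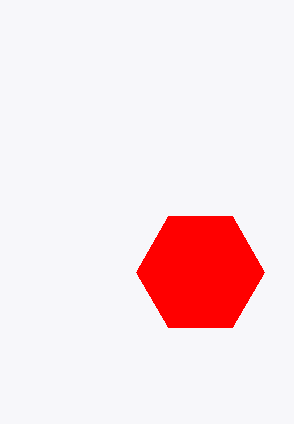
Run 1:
cx = 200
cy = 272
r = 64
fill = 'red'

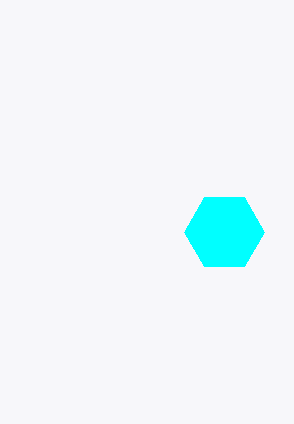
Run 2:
cx = 224; cy = 232; r = 40; fill = 'cyan'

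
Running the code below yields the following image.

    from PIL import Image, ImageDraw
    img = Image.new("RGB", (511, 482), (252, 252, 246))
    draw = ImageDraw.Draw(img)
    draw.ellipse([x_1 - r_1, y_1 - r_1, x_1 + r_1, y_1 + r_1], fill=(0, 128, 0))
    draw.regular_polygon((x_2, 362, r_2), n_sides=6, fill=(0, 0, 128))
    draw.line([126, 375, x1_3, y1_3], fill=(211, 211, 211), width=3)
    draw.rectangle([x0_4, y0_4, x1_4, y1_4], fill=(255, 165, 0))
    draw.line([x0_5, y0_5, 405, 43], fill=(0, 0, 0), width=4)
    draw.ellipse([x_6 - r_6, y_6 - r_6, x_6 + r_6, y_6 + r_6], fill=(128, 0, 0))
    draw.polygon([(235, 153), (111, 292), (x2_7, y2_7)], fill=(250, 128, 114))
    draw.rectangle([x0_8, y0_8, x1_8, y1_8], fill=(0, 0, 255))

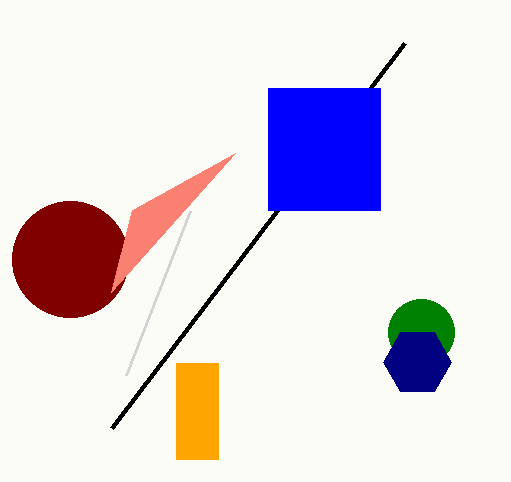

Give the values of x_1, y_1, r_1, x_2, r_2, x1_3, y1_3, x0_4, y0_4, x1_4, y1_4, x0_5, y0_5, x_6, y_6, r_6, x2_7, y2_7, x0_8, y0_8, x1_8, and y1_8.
x_1 = 421, y_1 = 332, r_1 = 33, x_2 = 417, r_2 = 34, x1_3 = 190, y1_3 = 211, x0_4 = 176, y0_4 = 363, x1_4 = 218, y1_4 = 459, x0_5 = 112, y0_5 = 428, x_6 = 70, y_6 = 259, r_6 = 58, x2_7 = 132, y2_7 = 210, x0_8 = 268, y0_8 = 88, x1_8 = 380, y1_8 = 210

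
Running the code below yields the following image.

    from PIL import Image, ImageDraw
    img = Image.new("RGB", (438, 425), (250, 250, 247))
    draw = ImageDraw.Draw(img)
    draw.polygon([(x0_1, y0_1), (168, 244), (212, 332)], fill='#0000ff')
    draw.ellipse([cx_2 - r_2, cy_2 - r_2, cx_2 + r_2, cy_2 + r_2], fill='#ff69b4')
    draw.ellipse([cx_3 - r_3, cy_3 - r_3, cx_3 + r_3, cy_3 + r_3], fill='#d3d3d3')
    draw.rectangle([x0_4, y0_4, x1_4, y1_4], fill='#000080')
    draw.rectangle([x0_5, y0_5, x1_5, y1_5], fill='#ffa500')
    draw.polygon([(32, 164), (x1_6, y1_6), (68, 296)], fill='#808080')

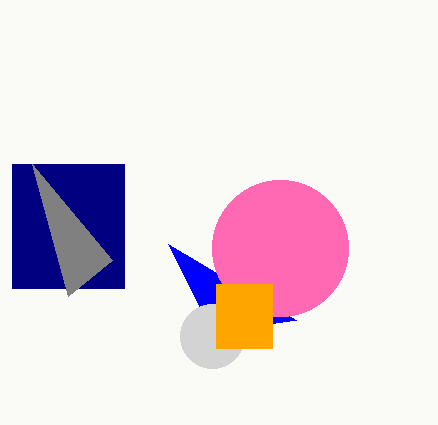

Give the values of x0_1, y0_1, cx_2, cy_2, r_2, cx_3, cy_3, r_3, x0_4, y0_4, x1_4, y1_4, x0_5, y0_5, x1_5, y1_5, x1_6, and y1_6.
x0_1 = 296; y0_1 = 320; cx_2 = 280; cy_2 = 248; r_2 = 68; cx_3 = 212; cy_3 = 336; r_3 = 32; x0_4 = 12; y0_4 = 164; x1_4 = 124; y1_4 = 288; x0_5 = 216; y0_5 = 284; x1_5 = 272; y1_5 = 348; x1_6 = 112; y1_6 = 260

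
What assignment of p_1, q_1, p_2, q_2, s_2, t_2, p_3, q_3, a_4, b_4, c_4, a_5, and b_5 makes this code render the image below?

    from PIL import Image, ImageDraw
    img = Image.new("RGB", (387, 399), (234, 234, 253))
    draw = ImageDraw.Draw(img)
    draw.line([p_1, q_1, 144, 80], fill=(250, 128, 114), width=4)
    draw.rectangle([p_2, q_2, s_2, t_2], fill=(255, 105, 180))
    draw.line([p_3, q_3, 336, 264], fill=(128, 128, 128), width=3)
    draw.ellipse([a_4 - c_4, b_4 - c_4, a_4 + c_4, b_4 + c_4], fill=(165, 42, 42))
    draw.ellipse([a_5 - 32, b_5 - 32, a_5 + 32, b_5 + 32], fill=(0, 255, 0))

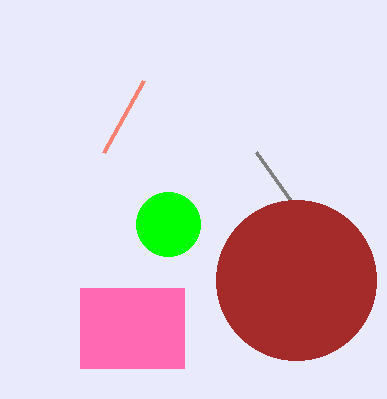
p_1 = 104; q_1 = 152; p_2 = 80; q_2 = 288; s_2 = 184; t_2 = 368; p_3 = 256; q_3 = 152; a_4 = 296; b_4 = 280; c_4 = 80; a_5 = 168; b_5 = 224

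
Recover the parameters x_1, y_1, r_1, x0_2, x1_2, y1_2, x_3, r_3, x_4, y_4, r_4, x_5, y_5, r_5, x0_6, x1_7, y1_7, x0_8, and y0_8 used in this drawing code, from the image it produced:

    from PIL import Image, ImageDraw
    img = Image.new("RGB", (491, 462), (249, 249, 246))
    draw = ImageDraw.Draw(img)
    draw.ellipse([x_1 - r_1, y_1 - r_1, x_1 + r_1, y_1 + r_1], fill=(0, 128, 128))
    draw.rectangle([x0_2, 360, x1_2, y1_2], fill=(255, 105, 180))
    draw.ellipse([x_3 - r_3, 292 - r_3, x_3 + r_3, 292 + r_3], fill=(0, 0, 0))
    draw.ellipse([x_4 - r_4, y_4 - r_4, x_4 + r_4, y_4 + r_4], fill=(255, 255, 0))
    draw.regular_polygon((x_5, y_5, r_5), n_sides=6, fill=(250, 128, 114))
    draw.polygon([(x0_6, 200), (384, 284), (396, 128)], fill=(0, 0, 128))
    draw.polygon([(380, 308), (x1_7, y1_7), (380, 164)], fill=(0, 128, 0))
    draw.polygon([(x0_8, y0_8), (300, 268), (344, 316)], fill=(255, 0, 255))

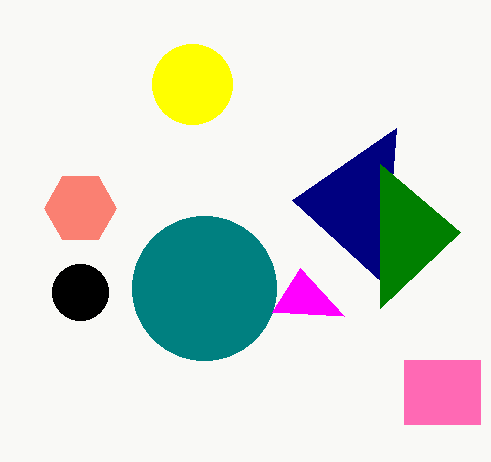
x_1 = 204, y_1 = 288, r_1 = 72, x0_2 = 404, x1_2 = 480, y1_2 = 424, x_3 = 80, r_3 = 28, x_4 = 192, y_4 = 84, r_4 = 40, x_5 = 80, y_5 = 208, r_5 = 36, x0_6 = 292, x1_7 = 460, y1_7 = 232, x0_8 = 272, y0_8 = 312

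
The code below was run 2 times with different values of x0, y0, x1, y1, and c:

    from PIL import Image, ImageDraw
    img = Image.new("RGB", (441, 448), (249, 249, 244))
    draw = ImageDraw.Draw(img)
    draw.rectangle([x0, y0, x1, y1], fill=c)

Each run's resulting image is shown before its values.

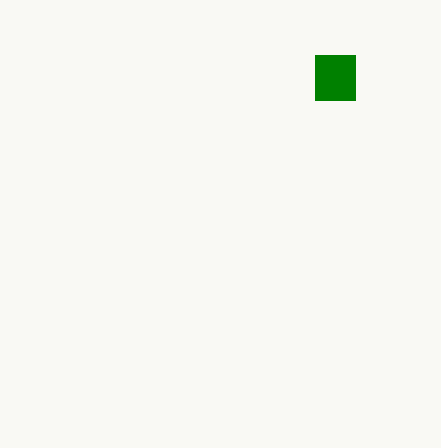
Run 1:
x0 = 315; y0 = 55; x1 = 355; y1 = 100; c = 'green'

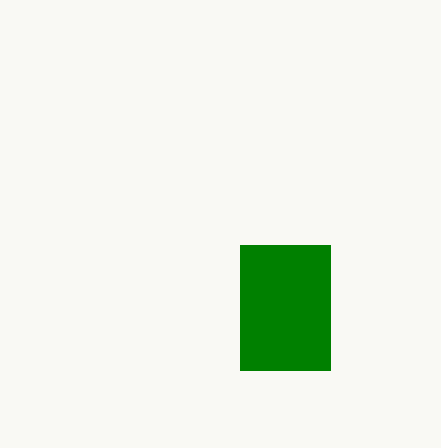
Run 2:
x0 = 240
y0 = 245
x1 = 330
y1 = 370
c = 'green'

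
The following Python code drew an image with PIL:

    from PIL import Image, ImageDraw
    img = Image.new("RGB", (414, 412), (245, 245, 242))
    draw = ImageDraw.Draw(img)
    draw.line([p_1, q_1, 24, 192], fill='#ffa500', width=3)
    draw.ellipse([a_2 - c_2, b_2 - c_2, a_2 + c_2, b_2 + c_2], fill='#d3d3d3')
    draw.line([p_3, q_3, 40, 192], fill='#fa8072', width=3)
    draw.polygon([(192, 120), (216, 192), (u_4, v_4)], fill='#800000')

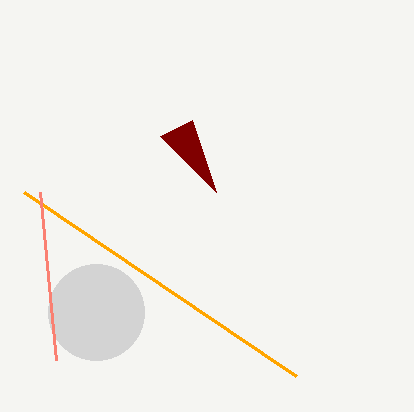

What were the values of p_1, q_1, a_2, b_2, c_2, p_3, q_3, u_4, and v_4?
p_1 = 296, q_1 = 376, a_2 = 96, b_2 = 312, c_2 = 48, p_3 = 56, q_3 = 360, u_4 = 160, v_4 = 136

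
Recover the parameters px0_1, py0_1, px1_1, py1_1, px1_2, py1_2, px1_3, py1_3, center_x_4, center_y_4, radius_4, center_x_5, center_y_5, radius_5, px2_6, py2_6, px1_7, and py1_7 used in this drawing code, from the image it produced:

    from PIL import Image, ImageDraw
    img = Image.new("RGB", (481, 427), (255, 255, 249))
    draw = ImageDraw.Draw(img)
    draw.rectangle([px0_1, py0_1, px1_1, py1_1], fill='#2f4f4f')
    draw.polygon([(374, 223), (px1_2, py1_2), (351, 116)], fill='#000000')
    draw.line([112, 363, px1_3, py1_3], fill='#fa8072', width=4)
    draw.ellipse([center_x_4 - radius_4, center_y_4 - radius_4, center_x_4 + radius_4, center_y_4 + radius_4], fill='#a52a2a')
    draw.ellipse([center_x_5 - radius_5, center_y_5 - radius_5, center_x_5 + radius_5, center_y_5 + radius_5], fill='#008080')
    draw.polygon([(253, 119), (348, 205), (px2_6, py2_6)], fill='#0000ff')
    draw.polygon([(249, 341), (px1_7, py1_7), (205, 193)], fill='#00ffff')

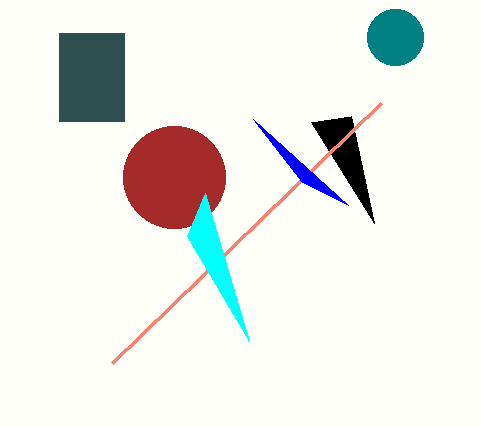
px0_1 = 59; py0_1 = 33; px1_1 = 124; py1_1 = 121; px1_2 = 311; py1_2 = 122; px1_3 = 381; py1_3 = 103; center_x_4 = 174; center_y_4 = 177; radius_4 = 51; center_x_5 = 395; center_y_5 = 37; radius_5 = 28; px2_6 = 302; py2_6 = 182; px1_7 = 187; py1_7 = 236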